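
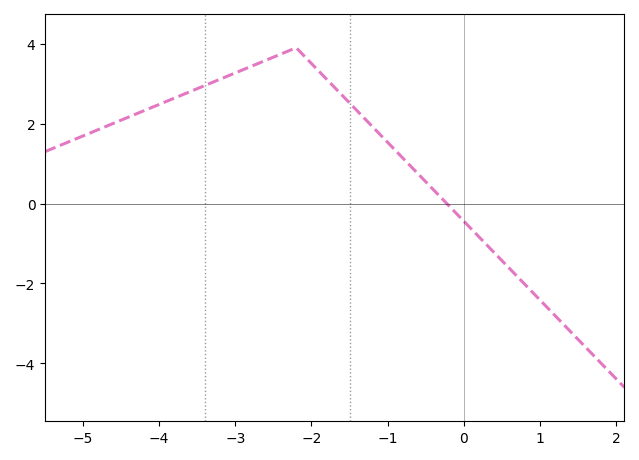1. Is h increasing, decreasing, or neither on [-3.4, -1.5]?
neither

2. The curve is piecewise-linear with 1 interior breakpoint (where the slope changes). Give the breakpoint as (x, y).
(-2.2, 3.9)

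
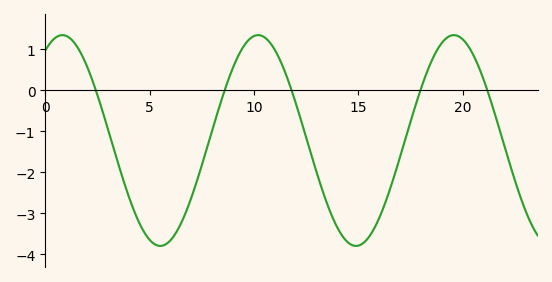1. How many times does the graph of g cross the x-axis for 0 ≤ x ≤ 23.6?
5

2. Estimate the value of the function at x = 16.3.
-2.73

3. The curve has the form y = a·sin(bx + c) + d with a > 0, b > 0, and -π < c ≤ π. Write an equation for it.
y = 2.57sin(0.67x + 1.02) - 1.23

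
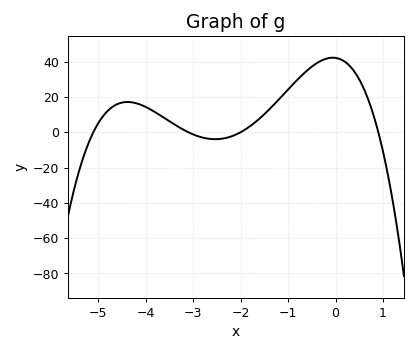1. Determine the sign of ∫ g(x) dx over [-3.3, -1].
positive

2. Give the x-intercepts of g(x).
-5.1, -3.1, -2, 0.9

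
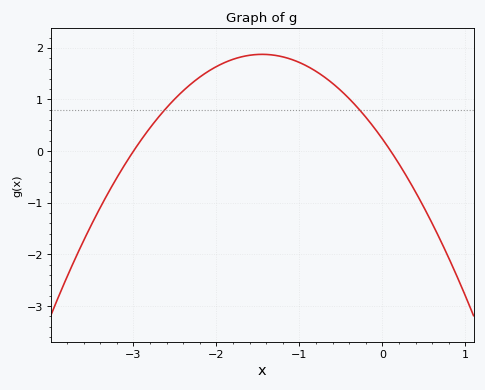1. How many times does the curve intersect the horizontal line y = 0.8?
2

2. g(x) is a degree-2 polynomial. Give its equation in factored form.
y = -0.78(x + 3)(x - 0.1)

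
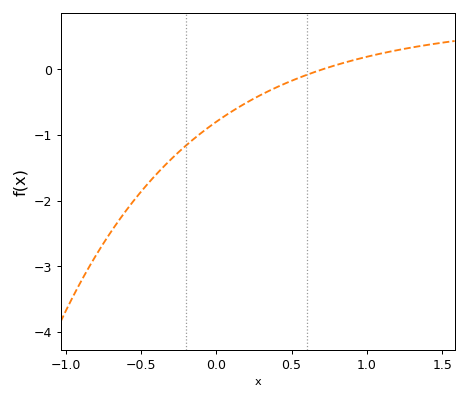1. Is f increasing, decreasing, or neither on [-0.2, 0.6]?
increasing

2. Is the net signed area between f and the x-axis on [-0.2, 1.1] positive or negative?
negative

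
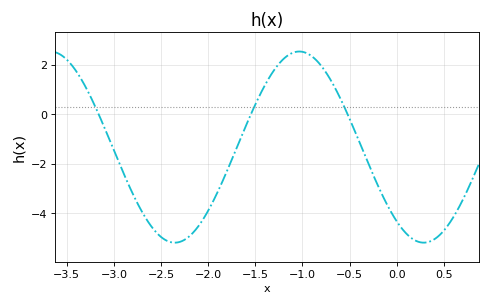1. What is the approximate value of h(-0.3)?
-2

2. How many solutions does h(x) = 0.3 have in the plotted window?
3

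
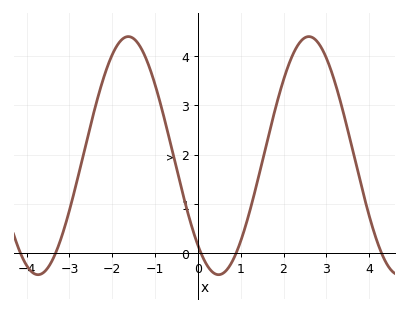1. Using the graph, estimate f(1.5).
1.8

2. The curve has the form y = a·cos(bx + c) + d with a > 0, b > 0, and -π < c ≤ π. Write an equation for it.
y = 2.42cos(1.5x + 2.4) + 1.98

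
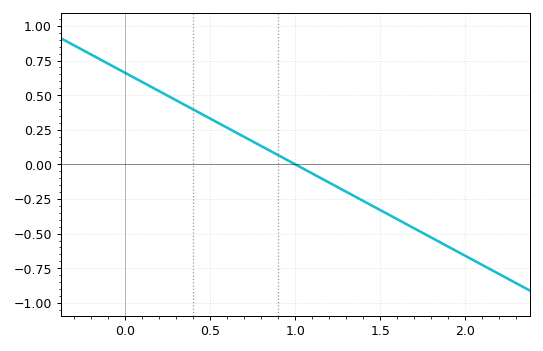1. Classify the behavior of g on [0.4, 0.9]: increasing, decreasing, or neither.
decreasing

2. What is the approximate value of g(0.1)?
0.594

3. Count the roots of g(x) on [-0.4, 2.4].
1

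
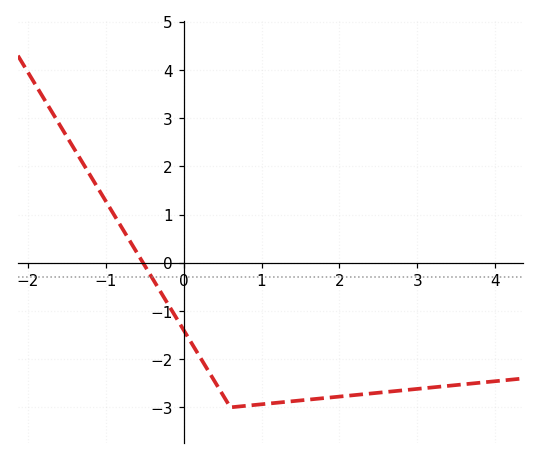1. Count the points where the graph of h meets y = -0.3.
1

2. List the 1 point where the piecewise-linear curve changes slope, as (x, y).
(0.6, -3)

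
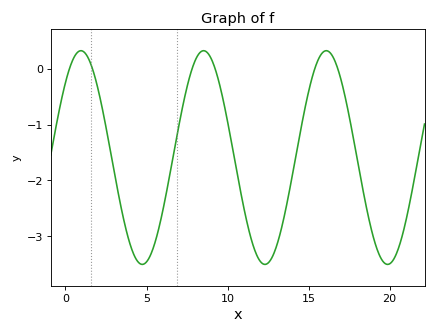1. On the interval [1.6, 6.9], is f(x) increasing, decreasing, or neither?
neither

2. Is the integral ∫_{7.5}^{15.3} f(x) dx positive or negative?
negative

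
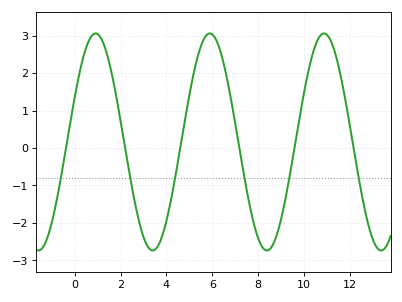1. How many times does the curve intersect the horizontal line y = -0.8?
6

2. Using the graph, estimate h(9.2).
-1.3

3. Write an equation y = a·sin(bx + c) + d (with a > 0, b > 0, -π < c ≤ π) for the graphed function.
y = 2.9sin(1.3x + 0.43) + 0.16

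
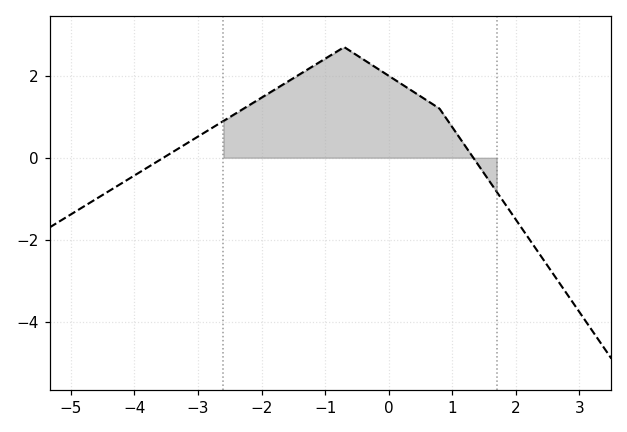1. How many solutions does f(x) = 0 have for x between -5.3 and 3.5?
2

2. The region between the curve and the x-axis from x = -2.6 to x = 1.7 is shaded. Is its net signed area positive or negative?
positive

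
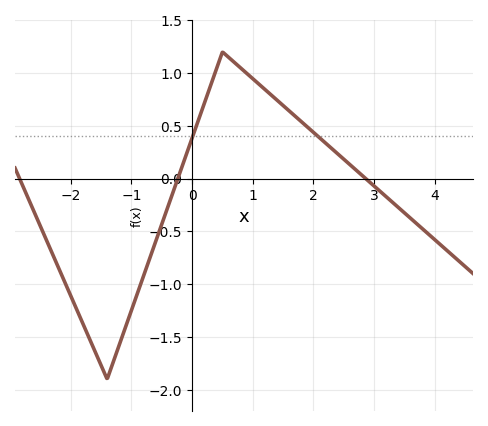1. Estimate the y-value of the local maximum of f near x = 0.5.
1.2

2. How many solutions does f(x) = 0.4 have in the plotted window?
2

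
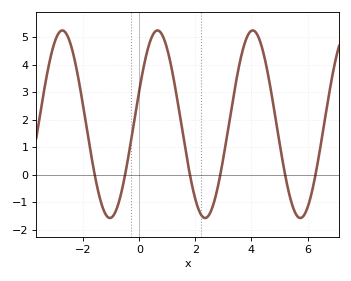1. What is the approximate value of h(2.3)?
-1.57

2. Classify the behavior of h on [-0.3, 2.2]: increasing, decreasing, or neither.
neither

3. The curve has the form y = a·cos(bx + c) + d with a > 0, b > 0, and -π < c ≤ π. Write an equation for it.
y = 3.41cos(1.85x - 1.2) + 1.83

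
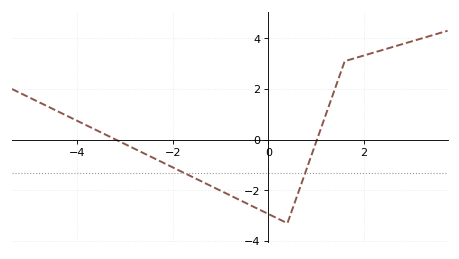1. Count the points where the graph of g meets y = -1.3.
2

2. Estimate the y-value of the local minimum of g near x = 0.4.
-3.2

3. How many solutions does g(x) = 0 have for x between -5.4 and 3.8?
2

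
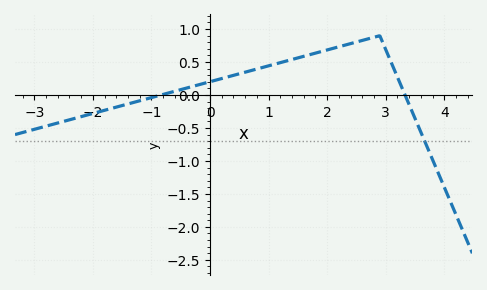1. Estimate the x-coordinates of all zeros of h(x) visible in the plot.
-0.8, 3.4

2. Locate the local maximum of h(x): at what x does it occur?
2.8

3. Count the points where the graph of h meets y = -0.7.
1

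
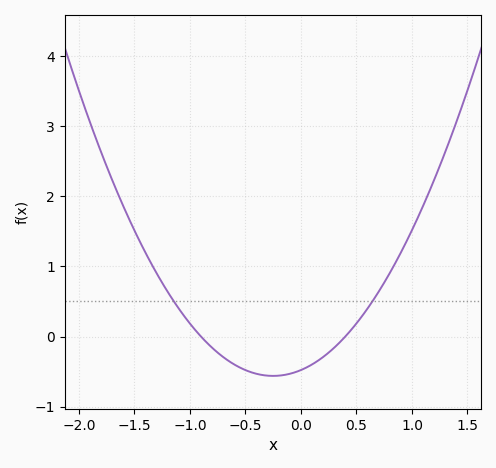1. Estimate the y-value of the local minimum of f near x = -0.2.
-0.6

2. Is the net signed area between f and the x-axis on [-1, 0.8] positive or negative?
negative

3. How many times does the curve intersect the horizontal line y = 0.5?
2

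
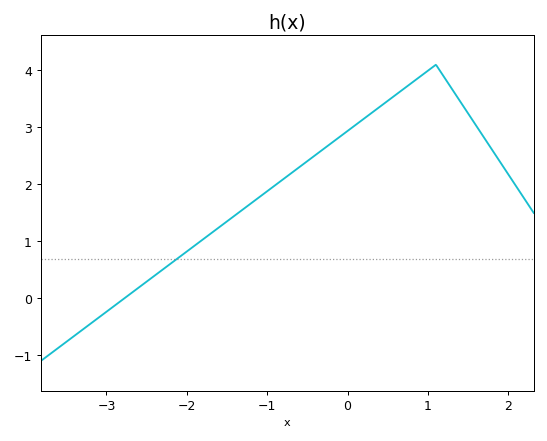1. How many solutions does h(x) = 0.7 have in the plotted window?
1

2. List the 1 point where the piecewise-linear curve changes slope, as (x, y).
(1.1, 4.1)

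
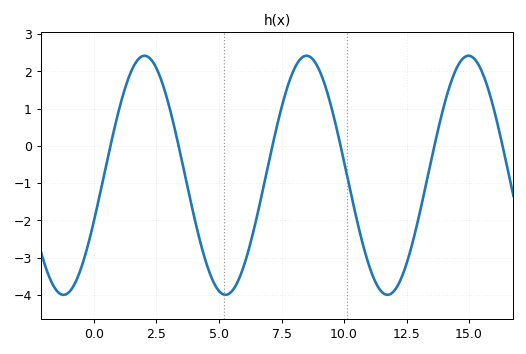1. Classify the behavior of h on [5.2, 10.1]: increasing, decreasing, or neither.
neither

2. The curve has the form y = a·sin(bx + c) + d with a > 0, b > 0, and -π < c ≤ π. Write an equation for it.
y = 3.21sin(0.97x - 0.39) - 0.79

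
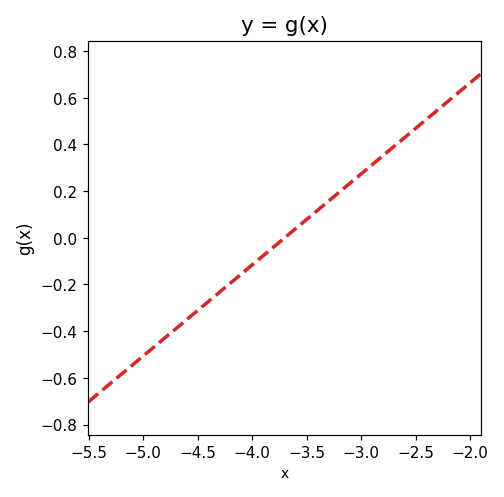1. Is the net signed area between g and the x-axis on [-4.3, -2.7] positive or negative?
positive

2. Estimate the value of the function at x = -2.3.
0.546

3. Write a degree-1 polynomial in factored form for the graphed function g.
y = 0.39(x + 3.7)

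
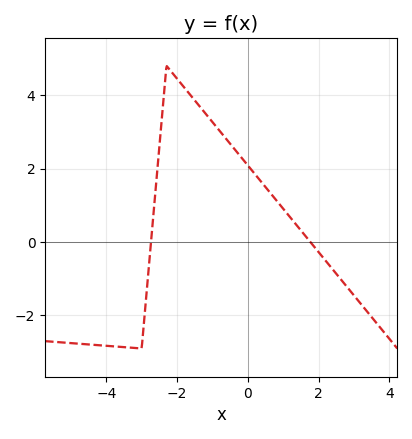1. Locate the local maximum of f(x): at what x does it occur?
-2.3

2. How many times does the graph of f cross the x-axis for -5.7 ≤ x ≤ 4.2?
2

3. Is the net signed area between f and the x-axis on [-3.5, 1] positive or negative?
positive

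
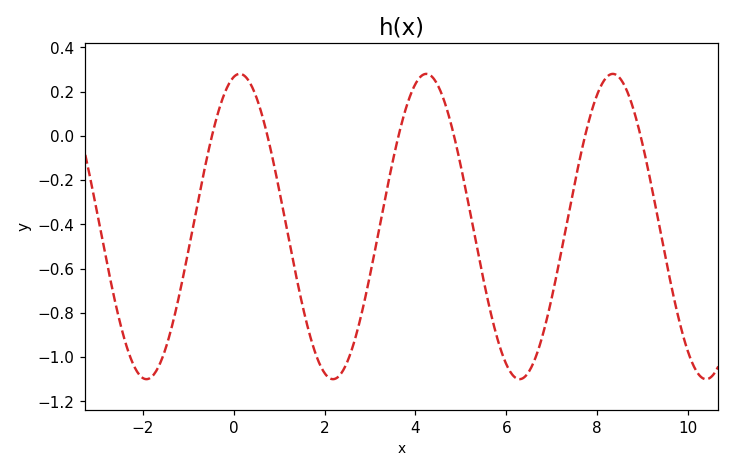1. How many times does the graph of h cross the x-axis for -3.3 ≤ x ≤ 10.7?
6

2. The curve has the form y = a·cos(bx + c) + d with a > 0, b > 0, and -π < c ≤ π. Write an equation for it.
y = 0.69cos(1.53x - 0.2) - 0.41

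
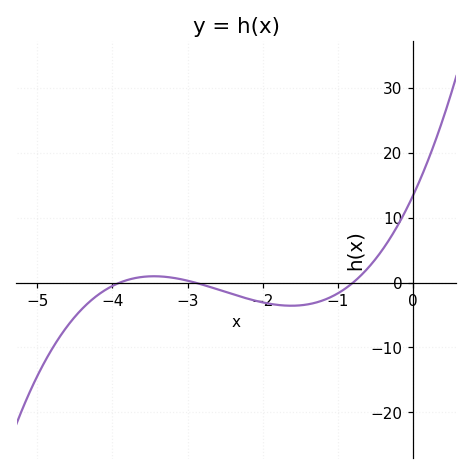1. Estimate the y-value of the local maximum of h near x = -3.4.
1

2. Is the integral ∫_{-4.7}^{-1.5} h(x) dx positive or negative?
negative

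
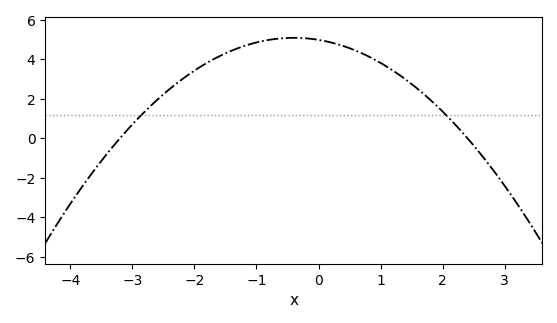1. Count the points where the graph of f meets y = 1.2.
2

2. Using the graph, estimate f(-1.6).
4.2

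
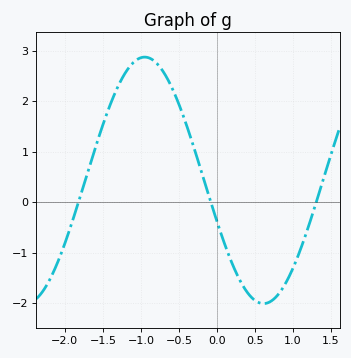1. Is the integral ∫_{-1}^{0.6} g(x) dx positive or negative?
positive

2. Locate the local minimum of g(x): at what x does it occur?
0.612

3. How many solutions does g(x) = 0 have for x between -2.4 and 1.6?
3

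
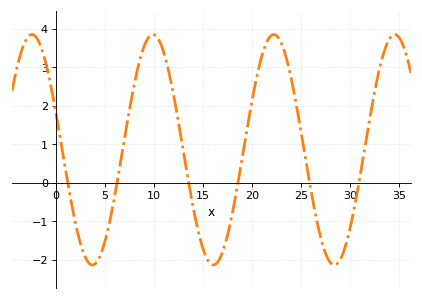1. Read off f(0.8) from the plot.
0.659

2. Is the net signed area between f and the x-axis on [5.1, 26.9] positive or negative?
positive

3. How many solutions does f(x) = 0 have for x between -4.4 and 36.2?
6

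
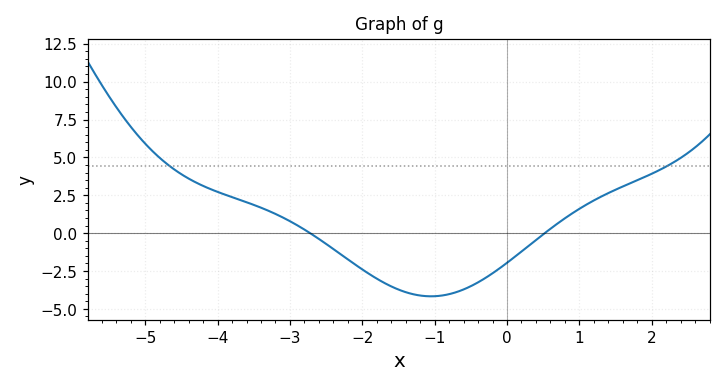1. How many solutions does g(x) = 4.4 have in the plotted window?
2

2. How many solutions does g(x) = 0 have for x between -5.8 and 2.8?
2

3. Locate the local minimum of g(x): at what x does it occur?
-1.05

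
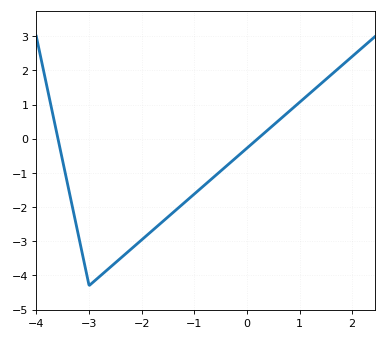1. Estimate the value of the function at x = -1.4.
-2.15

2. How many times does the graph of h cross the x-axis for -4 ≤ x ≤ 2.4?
2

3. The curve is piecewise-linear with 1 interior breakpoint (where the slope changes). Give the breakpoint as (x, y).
(-3, -4.3)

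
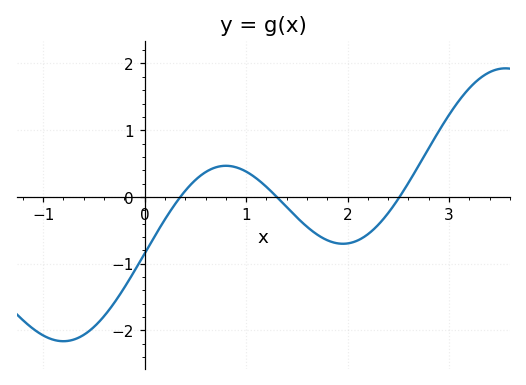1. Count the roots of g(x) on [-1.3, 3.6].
3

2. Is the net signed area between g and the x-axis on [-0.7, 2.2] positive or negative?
negative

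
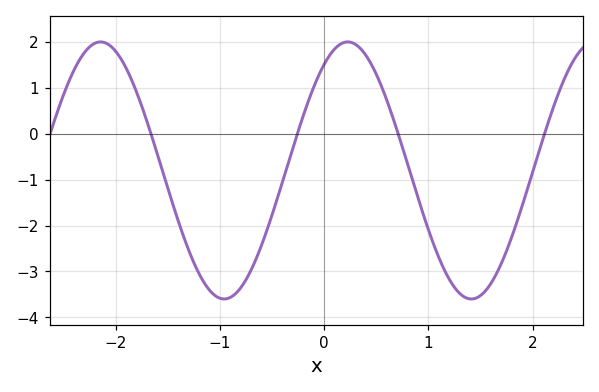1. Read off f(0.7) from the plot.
0.1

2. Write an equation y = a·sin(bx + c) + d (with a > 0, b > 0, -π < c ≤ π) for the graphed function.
y = 2.8sin(2.6x + 0.97) - 0.8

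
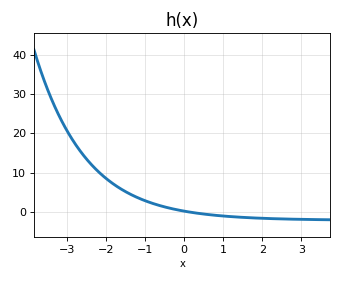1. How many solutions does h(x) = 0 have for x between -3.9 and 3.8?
1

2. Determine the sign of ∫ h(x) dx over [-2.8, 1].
positive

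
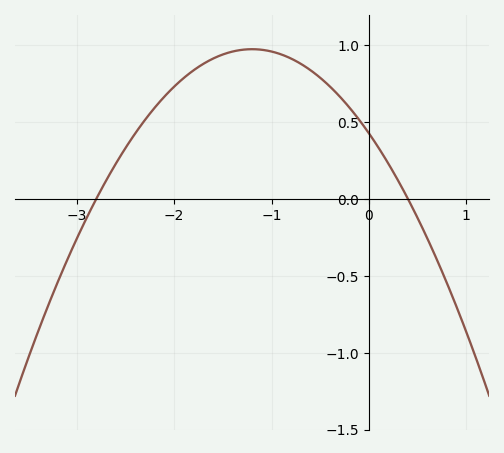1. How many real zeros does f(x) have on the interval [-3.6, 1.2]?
2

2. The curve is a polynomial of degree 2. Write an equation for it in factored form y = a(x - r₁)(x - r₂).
y = -0.38(x + 2.8)(x - 0.4)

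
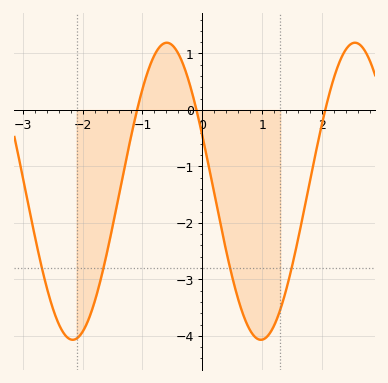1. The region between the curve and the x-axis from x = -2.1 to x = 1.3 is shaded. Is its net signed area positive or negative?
negative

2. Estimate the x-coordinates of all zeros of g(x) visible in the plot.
-1.1, -0.1, 2.1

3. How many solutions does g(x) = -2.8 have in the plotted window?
4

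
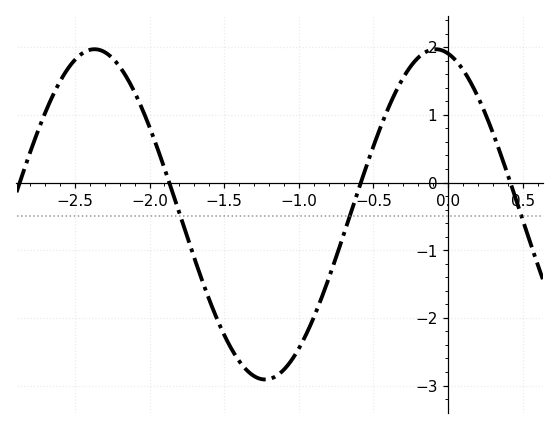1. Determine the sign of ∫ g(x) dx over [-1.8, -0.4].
negative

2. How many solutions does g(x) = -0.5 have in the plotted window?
3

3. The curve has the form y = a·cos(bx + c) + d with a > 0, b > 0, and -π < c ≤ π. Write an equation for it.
y = 2.44cos(2.75x + 0.23) - 0.47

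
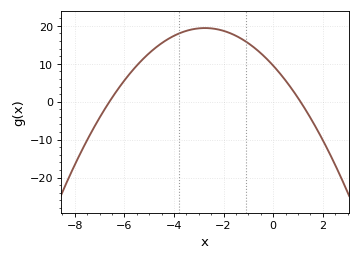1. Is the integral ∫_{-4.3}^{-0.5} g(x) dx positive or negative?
positive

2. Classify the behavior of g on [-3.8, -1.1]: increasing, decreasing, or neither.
neither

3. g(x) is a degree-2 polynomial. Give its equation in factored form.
y = -1.31(x + 6.6)(x - 1.1)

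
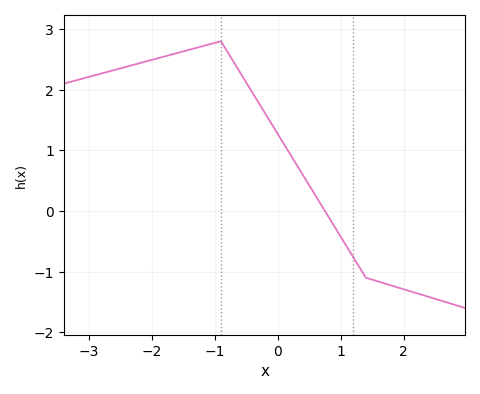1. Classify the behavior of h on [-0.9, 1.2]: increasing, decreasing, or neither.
decreasing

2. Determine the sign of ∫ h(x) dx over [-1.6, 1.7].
positive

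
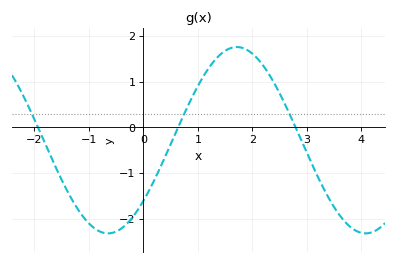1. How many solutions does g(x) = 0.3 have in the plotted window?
3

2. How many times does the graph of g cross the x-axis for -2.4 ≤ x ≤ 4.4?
3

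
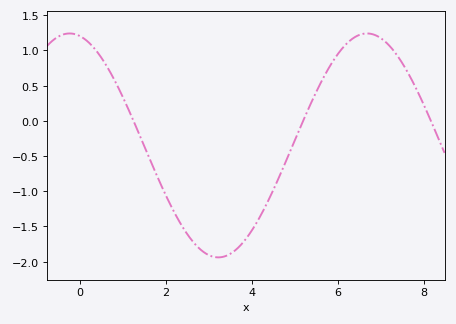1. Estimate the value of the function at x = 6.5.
1.2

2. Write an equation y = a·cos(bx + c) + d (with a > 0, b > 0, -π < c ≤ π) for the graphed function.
y = 1.59cos(0.91x + 0.21) - 0.35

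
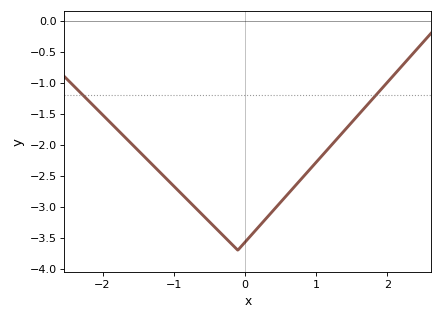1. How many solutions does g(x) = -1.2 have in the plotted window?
2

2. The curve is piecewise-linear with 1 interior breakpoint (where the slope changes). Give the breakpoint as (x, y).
(-0.1, -3.7)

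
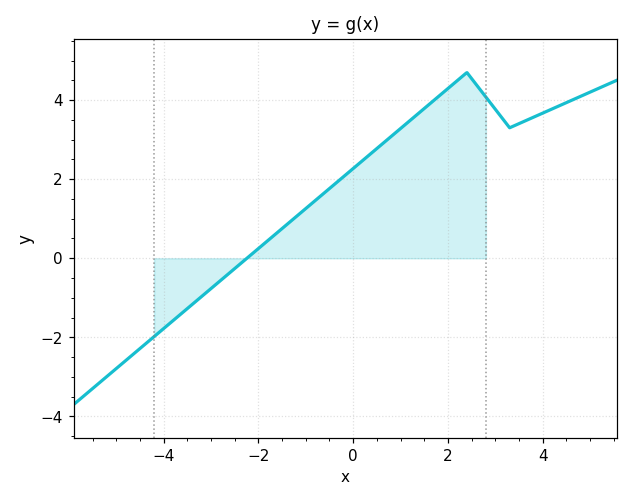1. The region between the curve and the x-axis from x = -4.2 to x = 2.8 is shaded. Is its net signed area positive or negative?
positive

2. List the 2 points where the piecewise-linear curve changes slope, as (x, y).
(2.4, 4.7); (3.3, 3.3)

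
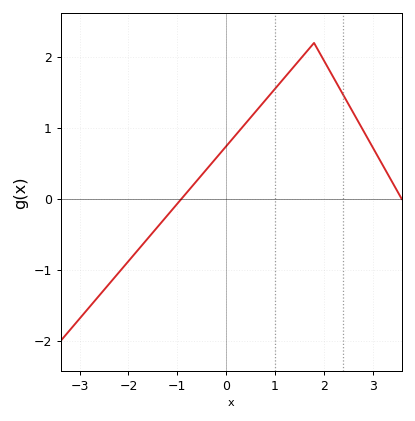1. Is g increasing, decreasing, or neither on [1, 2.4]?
neither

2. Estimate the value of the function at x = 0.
0.7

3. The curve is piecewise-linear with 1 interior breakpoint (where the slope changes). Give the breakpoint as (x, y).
(1.8, 2.2)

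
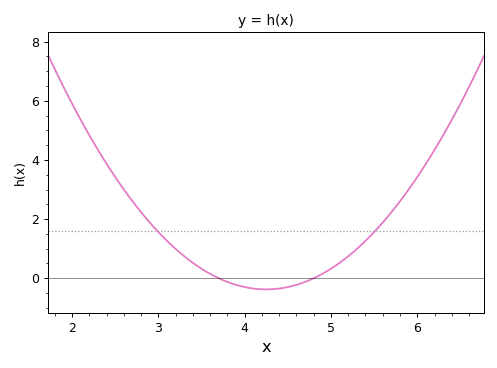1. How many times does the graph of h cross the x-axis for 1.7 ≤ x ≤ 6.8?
2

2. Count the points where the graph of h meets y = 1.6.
2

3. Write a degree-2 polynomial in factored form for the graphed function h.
y = 1.24(x - 3.7)(x - 4.8)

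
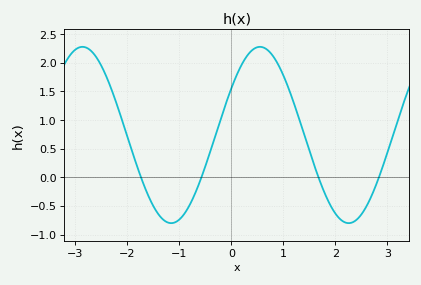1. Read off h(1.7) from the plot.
-0.05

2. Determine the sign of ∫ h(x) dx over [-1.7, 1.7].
positive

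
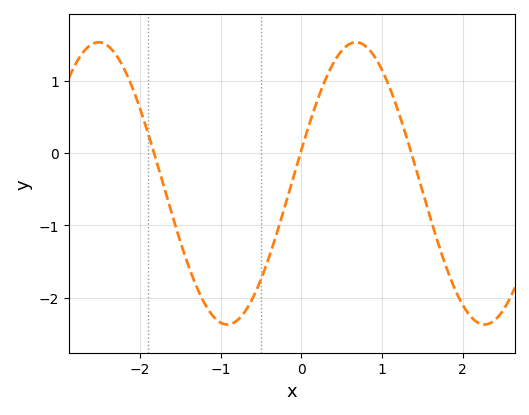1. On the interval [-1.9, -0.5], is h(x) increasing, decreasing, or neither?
neither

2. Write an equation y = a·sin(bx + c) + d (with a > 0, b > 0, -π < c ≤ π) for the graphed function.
y = 1.95sin(2x + 0.24) - 0.42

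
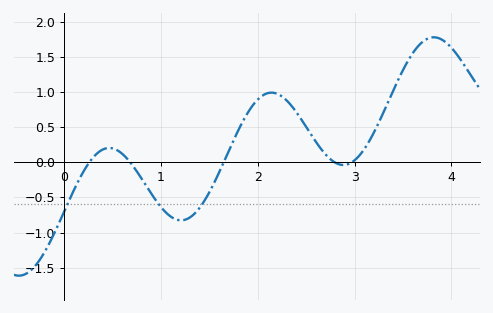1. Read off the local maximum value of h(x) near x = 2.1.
0.991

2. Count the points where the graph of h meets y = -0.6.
3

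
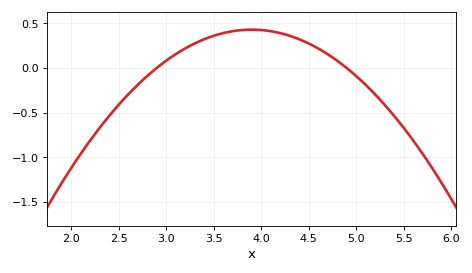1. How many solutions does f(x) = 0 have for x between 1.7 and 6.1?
2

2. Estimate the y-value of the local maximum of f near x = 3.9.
0.43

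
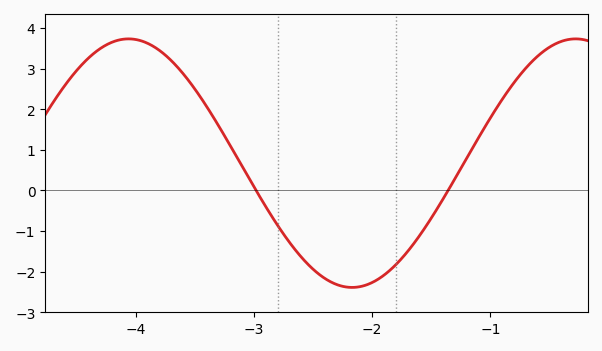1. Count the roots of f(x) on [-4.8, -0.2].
2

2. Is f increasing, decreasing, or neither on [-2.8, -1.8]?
neither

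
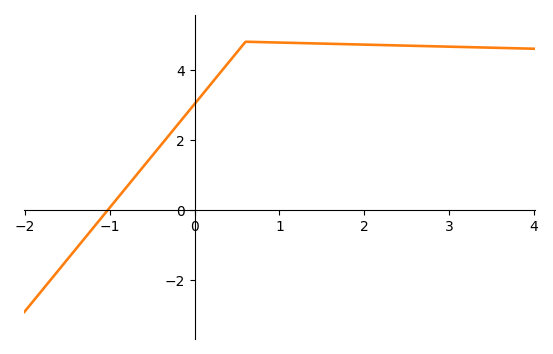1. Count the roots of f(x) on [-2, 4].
1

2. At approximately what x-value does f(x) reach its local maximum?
0.601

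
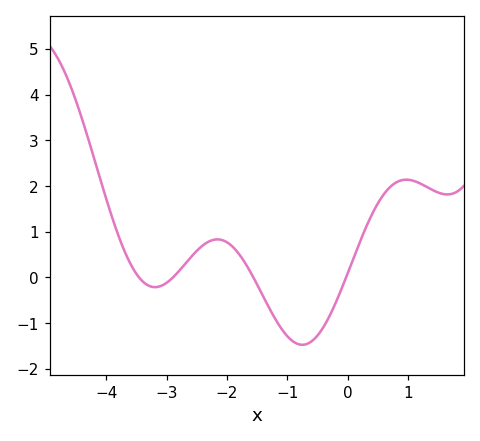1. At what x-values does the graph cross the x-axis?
-3.46, -2.9, -1.56, -0.025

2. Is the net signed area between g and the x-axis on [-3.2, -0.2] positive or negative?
negative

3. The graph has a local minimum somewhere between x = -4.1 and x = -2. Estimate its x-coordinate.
-3.2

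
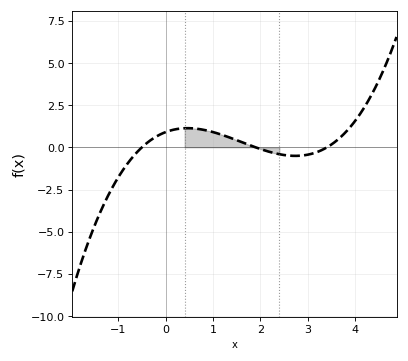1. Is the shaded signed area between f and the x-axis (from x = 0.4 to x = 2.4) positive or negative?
positive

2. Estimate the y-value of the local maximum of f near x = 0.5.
1.14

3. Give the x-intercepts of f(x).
-0.5, 1.9, 3.4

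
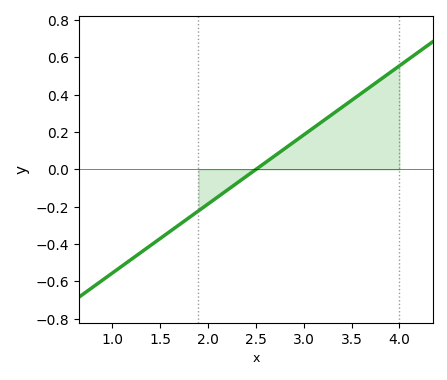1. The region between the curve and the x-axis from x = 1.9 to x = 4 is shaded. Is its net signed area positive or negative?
positive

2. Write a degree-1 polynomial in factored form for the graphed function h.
y = 0.37(x - 2.5)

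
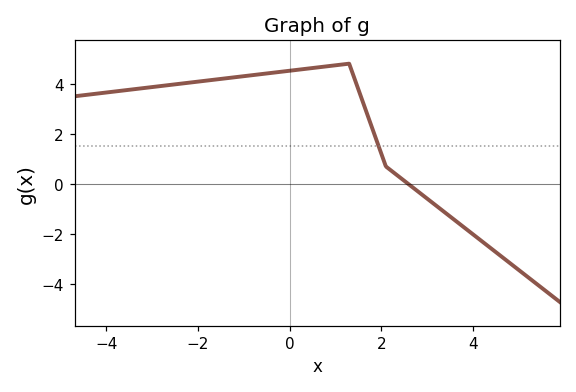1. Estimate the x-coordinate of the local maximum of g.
1.3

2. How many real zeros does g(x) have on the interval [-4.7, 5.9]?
1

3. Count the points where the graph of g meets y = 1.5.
1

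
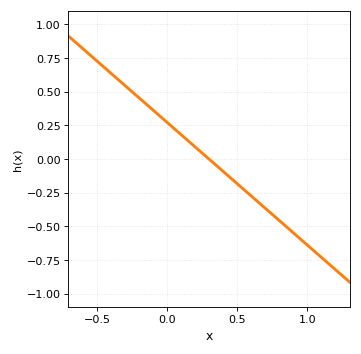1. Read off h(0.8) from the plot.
-0.455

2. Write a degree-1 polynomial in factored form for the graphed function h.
y = -0.91(x - 0.3)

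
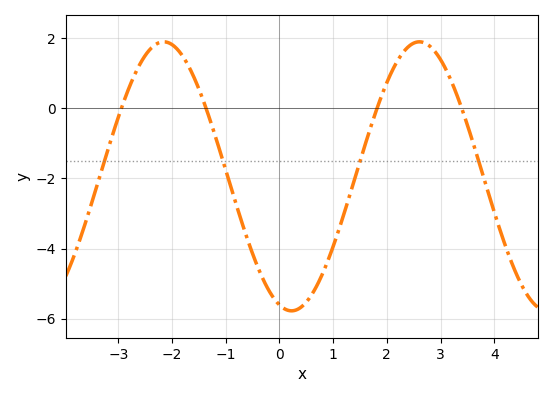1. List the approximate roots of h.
-2.94, -1.37, 1.82, 3.39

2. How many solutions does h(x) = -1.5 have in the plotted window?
4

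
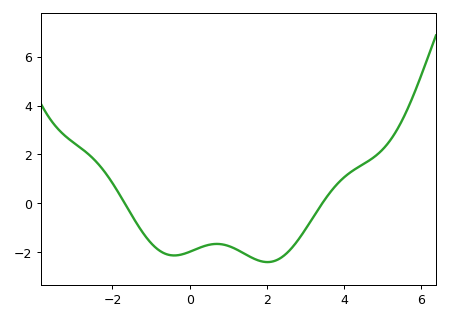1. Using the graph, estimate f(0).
-2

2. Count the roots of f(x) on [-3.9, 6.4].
2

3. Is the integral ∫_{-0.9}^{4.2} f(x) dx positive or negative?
negative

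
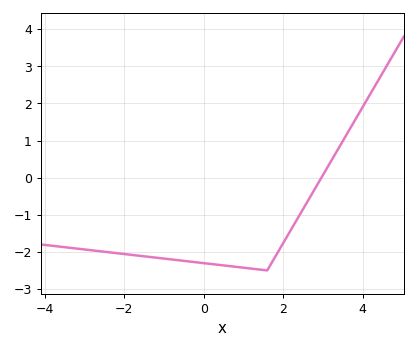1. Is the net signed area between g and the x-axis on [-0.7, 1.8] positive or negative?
negative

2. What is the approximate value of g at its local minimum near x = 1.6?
-2.5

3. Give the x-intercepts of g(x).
2.97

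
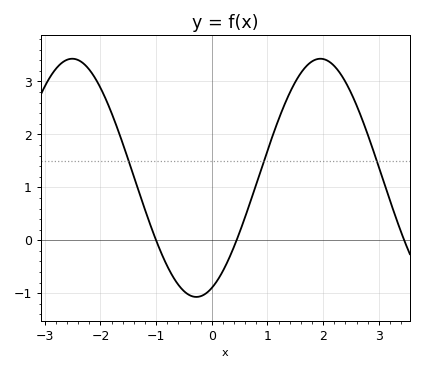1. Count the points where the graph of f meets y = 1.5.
3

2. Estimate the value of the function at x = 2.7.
2.3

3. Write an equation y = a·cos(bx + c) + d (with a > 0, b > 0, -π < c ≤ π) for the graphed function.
y = 2.25cos(1.4x - 2.8) + 1.18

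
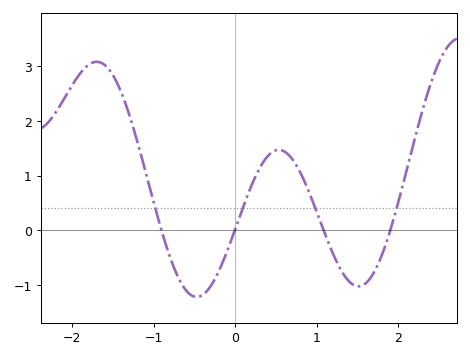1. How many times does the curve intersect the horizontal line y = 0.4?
4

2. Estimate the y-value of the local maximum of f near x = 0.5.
1.5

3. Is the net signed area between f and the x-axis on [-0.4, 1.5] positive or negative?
positive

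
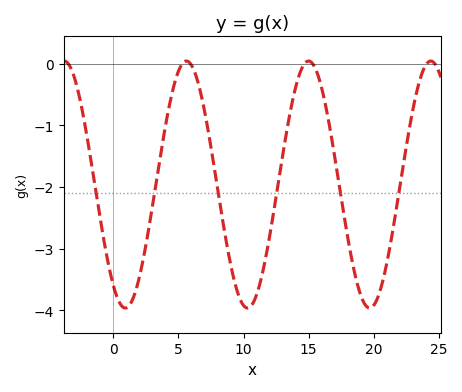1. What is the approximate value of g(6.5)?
-0.3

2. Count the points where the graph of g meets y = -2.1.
6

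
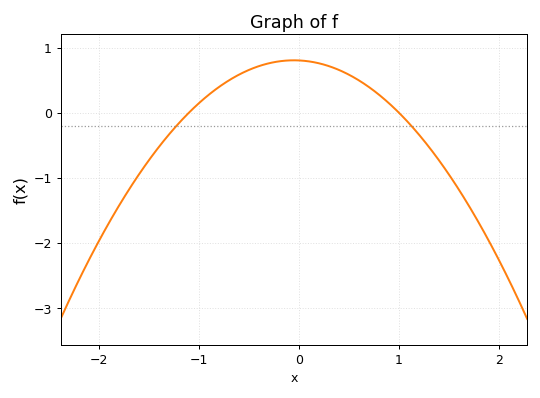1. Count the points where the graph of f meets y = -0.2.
2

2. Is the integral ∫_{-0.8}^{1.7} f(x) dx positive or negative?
positive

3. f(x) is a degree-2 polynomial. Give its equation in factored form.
y = -0.73(x + 1.1)(x - 1)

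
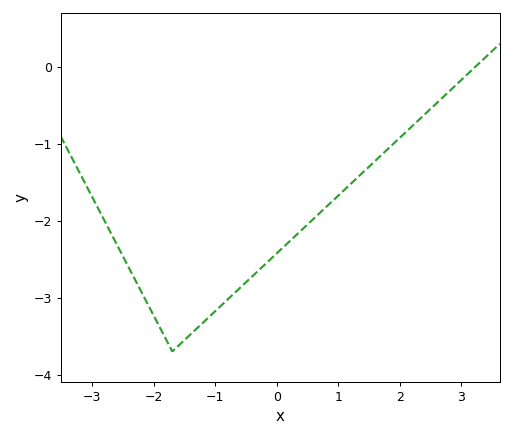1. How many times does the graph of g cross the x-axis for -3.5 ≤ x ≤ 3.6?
1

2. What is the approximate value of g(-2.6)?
-2.3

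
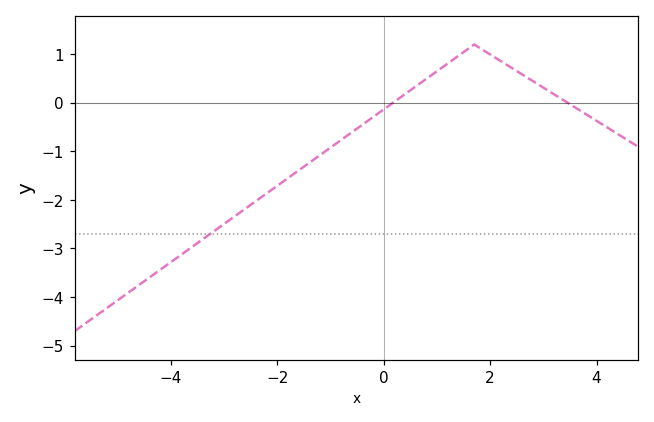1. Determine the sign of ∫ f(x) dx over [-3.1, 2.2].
negative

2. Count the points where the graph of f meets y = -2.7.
1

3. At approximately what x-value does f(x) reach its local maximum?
1.7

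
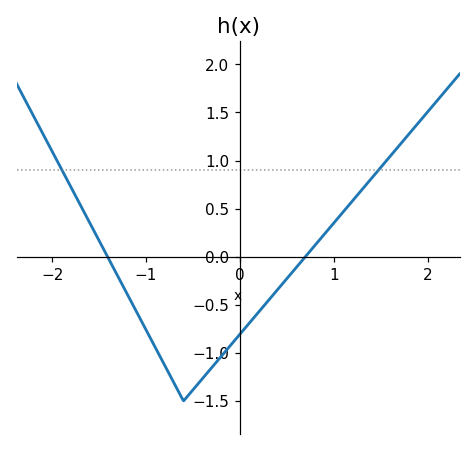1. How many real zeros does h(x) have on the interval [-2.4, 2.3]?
2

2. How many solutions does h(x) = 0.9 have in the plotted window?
2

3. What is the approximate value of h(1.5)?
0.95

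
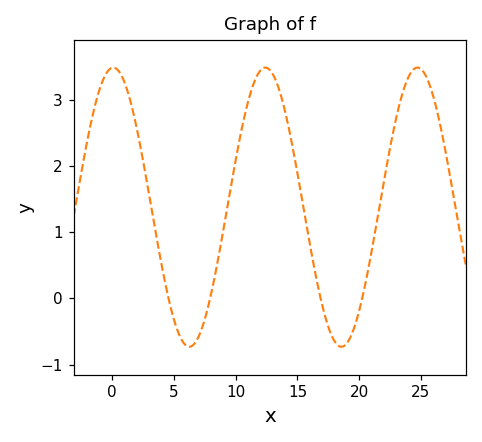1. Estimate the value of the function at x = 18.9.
-0.698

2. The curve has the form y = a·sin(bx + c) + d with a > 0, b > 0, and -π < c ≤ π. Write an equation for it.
y = 2.11sin(0.51x + 1.53) + 1.38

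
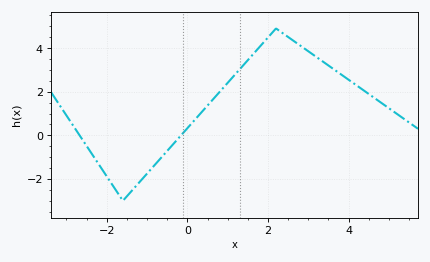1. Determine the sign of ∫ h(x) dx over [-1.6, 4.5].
positive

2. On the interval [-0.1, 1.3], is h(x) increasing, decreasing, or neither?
increasing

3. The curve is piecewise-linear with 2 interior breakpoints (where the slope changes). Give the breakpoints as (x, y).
(-1.6, -3); (2.2, 4.9)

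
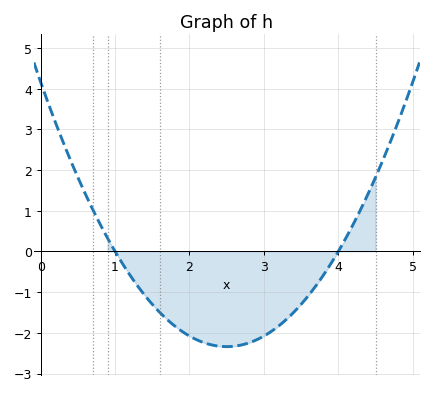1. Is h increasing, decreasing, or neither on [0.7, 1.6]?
decreasing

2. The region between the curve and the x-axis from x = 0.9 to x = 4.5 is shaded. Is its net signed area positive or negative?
negative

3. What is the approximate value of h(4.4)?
1.41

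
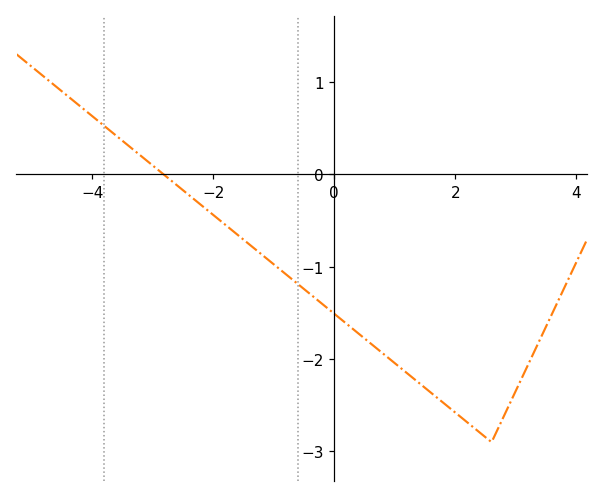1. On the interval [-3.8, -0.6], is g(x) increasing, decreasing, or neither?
decreasing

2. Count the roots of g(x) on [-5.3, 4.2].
1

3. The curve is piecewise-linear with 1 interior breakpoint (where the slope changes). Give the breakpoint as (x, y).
(2.6, -2.9)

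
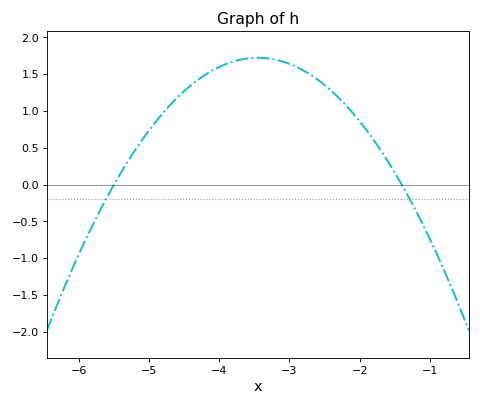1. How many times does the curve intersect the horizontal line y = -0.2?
2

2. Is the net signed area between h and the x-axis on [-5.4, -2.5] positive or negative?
positive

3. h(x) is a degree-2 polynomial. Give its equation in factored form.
y = -0.41(x + 5.5)(x + 1.4)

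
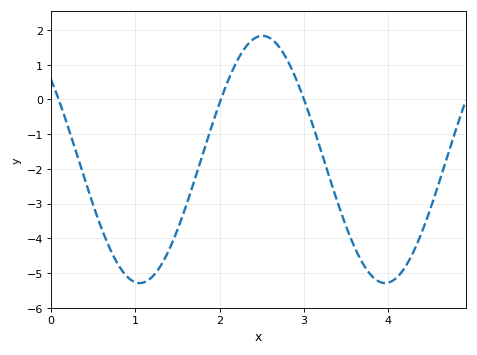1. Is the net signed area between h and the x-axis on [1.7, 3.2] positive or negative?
positive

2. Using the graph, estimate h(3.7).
-4.7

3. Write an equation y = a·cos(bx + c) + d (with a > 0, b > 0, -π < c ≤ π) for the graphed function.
y = 3.56cos(2.2x + 0.87) - 1.73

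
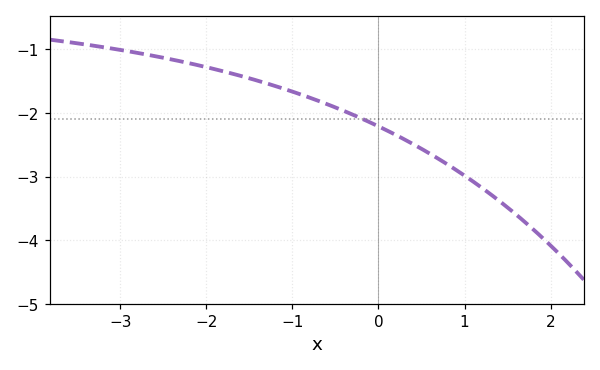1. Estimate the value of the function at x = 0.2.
-2.3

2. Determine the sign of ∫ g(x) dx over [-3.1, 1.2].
negative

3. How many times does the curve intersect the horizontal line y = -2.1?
1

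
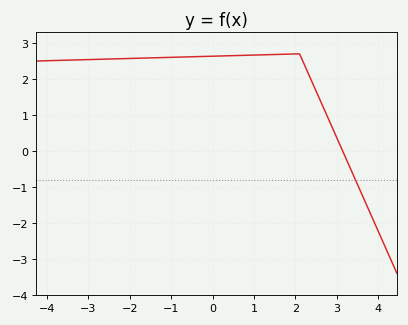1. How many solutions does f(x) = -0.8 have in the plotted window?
1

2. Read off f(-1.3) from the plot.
2.6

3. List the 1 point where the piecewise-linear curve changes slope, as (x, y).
(2.1, 2.7)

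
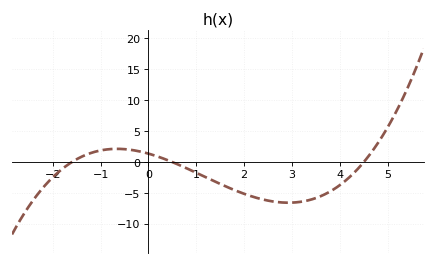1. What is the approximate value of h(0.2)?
0.882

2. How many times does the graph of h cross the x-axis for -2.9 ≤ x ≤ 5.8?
3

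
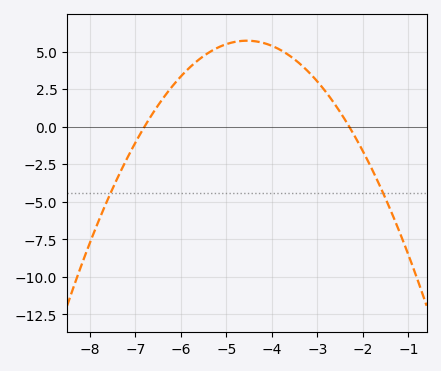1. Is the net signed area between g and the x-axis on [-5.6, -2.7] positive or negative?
positive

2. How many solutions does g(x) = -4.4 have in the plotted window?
2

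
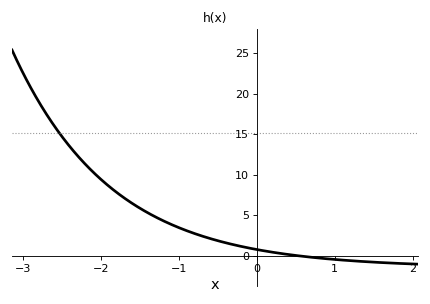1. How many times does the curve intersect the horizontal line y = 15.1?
1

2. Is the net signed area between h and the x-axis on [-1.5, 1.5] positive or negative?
positive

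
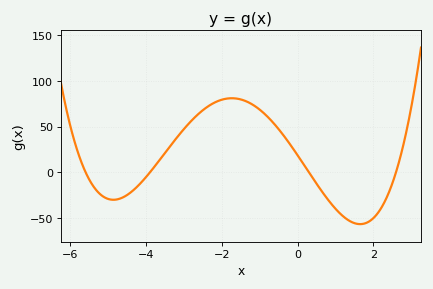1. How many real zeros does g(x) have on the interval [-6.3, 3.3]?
4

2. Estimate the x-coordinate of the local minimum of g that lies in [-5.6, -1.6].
-4.87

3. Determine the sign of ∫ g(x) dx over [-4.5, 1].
positive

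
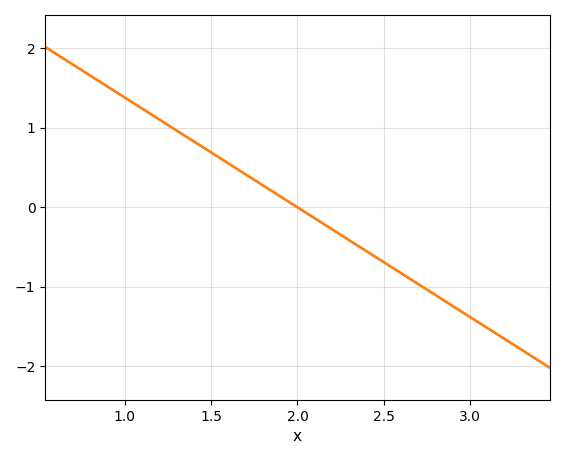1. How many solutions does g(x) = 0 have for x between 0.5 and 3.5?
1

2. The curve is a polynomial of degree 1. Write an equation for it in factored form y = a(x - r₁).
y = -1.38(x - 2)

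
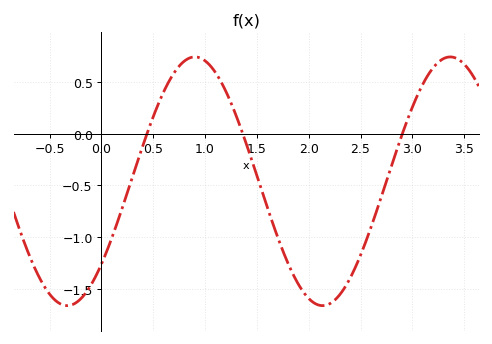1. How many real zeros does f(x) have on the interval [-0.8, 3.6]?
3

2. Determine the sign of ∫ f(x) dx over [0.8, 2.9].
negative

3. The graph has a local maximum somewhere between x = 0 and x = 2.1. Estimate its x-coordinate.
0.9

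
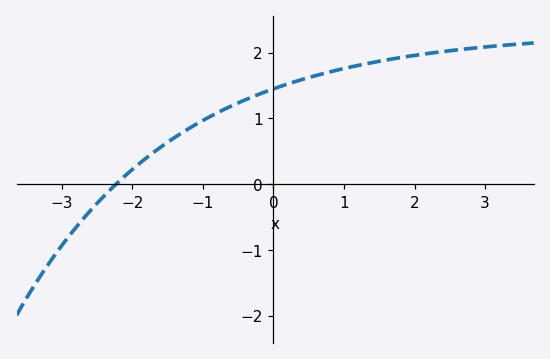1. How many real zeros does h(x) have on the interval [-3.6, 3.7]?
1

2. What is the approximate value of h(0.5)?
1.62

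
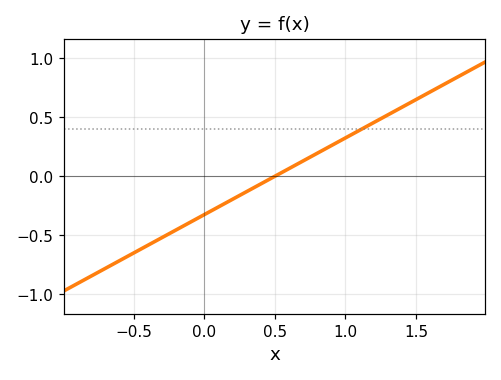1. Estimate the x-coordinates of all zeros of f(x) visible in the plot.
0.5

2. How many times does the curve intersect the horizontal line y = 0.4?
1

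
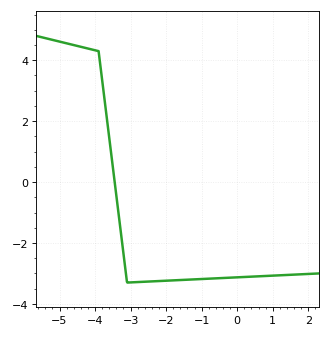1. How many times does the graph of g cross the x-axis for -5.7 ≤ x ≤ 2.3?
1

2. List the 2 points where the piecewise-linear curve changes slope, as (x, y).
(-3.9, 4.3); (-3.1, -3.3)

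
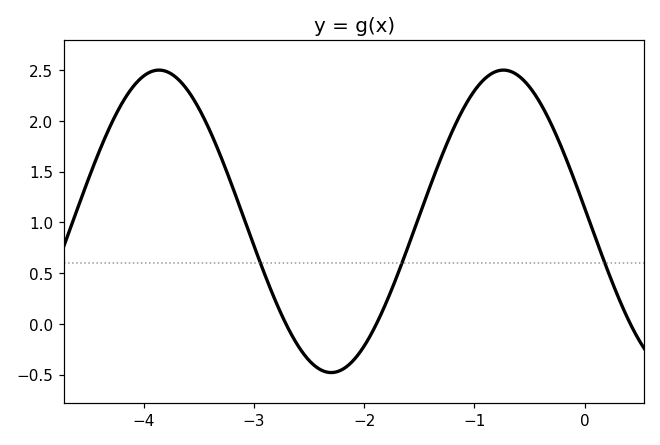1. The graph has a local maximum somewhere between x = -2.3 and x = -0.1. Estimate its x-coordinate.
-0.736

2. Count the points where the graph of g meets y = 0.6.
3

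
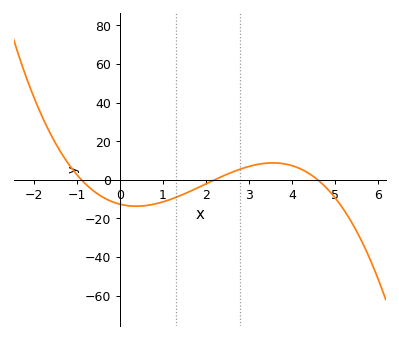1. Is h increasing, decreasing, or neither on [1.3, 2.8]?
increasing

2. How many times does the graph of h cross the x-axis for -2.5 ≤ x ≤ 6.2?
3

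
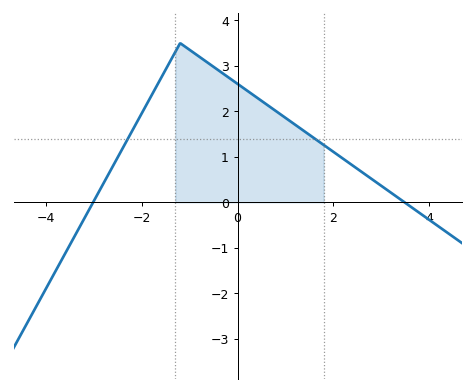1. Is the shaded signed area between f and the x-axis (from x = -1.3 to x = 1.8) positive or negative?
positive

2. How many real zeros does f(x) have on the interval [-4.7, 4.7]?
2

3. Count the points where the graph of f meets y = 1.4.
2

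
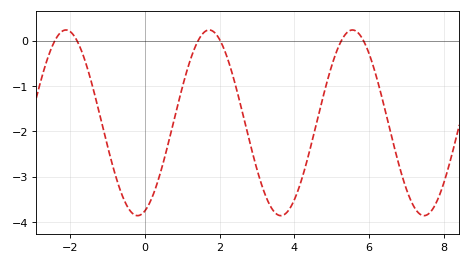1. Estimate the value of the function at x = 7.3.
-3.78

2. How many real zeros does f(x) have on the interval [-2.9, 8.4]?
6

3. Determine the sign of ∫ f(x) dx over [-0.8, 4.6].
negative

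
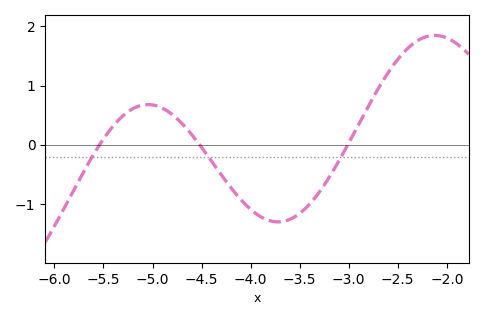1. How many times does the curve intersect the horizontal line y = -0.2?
3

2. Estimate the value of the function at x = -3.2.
-0.55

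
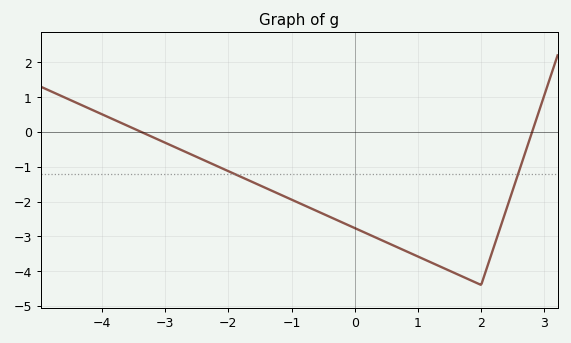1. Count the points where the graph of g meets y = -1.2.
2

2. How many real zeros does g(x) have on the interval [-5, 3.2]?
2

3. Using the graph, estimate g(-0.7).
-2.2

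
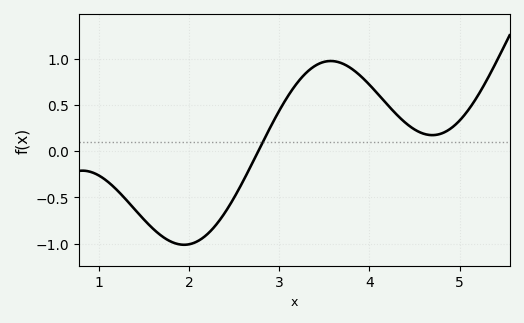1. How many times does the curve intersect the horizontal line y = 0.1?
1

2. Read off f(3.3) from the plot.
0.85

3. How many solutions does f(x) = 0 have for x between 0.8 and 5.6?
1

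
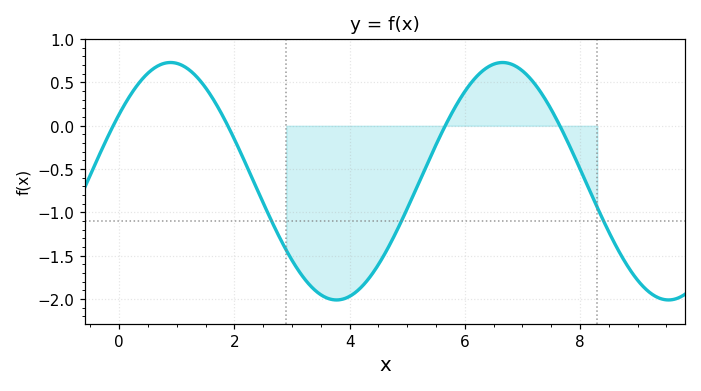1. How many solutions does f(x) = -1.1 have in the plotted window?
3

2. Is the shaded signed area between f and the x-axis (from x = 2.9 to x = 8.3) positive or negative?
negative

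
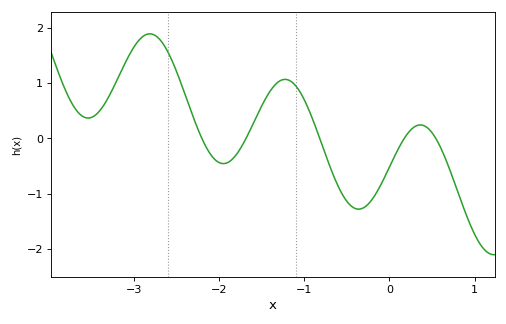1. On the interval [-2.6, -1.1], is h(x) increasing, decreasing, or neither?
neither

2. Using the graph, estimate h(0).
-0.5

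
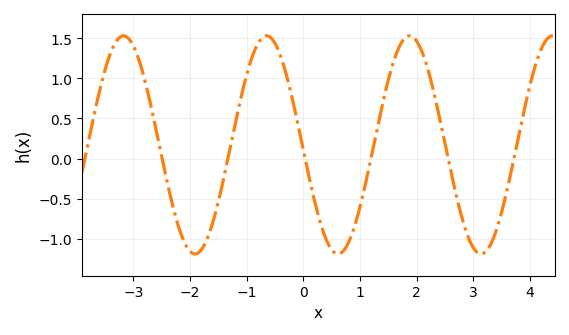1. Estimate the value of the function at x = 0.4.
-1.01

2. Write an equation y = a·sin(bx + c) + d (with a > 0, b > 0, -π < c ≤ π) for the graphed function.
y = 1.36sin(2.49x - 3.09) + 0.17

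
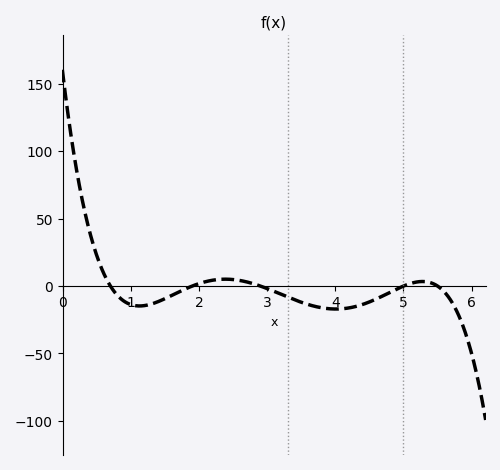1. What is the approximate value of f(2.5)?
5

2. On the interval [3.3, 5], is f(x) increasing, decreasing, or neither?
neither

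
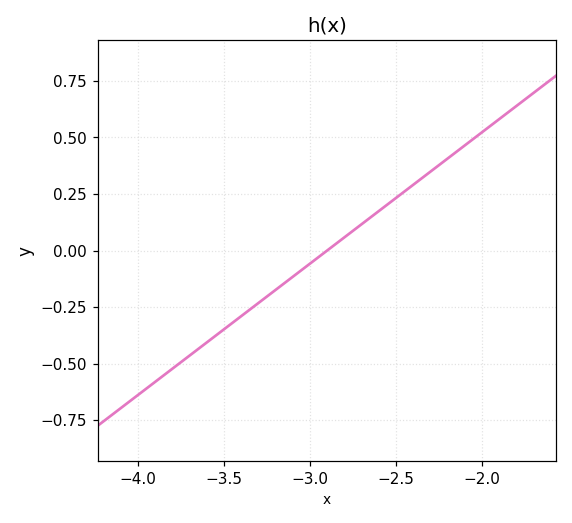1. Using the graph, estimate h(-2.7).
0.12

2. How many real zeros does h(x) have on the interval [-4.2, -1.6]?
1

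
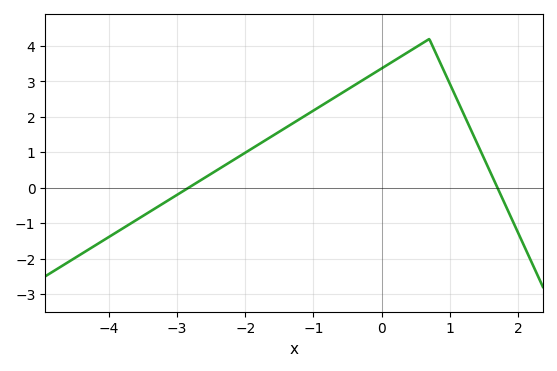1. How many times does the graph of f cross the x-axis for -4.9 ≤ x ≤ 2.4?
2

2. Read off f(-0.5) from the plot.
2.8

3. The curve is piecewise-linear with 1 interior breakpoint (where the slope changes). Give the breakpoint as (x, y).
(0.7, 4.2)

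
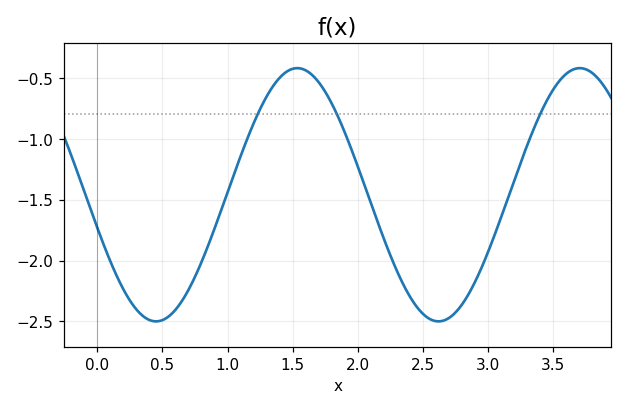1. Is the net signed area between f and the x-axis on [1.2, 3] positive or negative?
negative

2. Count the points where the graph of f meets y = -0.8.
3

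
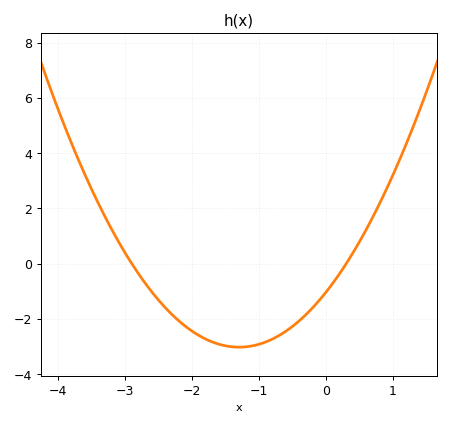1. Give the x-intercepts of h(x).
-2.9, 0.3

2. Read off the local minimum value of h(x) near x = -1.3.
-3.02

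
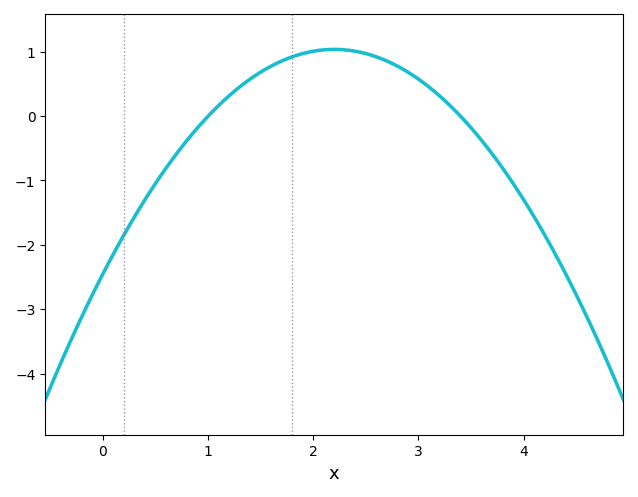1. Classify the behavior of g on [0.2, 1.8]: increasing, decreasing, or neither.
increasing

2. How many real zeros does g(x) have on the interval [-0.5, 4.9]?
2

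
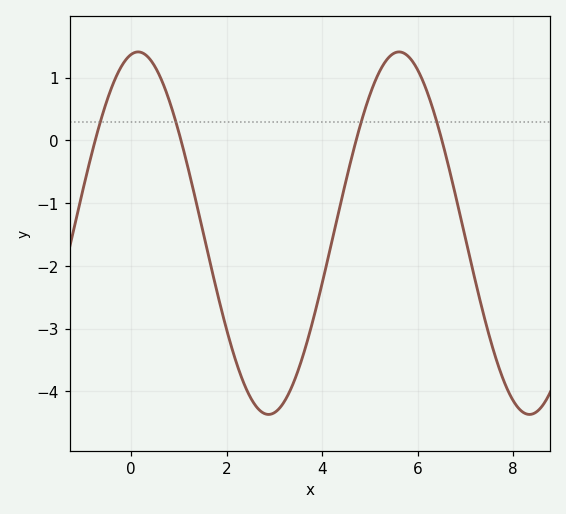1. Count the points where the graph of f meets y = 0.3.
4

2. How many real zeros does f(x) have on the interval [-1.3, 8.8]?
4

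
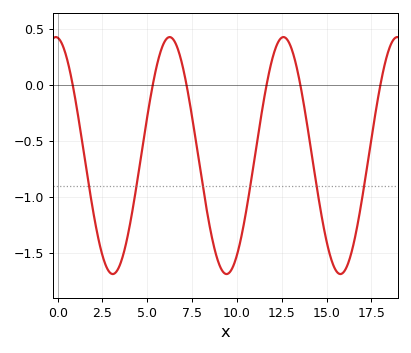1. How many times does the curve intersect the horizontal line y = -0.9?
6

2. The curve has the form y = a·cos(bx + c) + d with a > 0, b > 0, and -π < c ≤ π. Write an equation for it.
y = 1.06cos(0.99x + 0.1) - 0.63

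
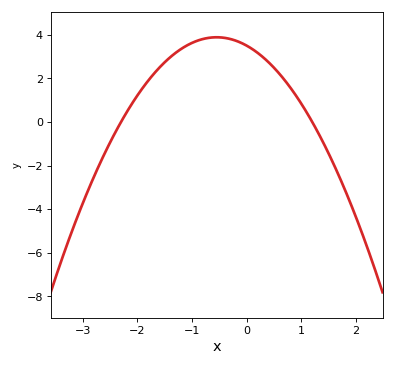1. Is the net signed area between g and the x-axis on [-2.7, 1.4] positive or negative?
positive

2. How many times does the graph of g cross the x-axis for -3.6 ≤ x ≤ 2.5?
2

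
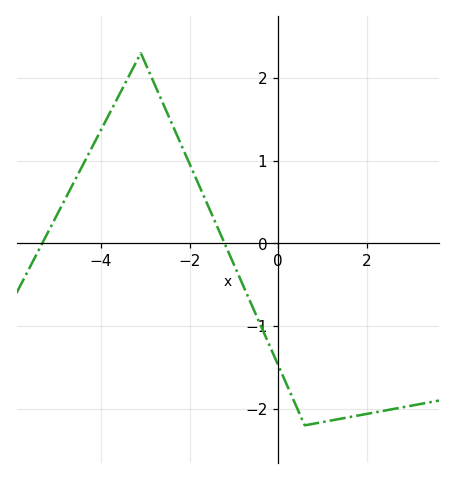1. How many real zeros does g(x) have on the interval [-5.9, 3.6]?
2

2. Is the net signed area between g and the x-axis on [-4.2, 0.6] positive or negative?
positive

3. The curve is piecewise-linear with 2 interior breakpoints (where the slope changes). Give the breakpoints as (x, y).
(-3.1, 2.3); (0.6, -2.2)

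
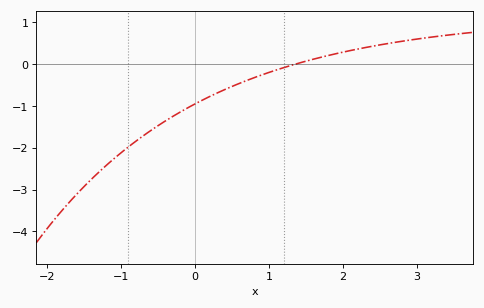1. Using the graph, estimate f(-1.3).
-2.59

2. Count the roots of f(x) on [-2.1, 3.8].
1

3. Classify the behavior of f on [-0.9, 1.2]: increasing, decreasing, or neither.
increasing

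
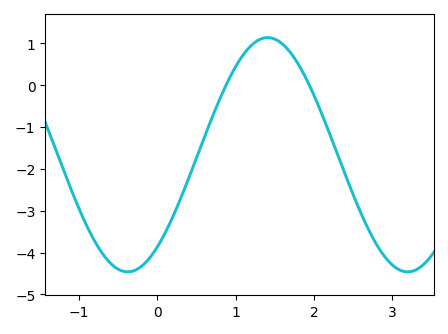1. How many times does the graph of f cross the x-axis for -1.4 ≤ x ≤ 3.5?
2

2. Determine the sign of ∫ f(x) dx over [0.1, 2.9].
negative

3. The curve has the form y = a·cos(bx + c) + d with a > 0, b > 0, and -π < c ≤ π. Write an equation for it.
y = 2.8cos(1.76x - 2.48) - 1.66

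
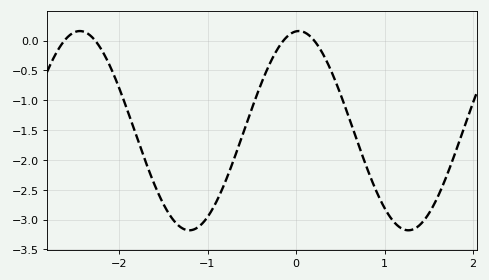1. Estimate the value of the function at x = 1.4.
-3.09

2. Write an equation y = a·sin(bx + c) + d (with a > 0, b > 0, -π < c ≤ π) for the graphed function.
y = 1.67sin(2.54x + 1.49) - 1.51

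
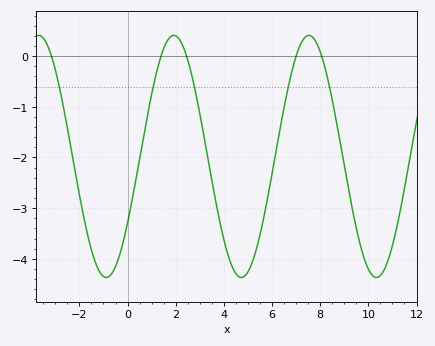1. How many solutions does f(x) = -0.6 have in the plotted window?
5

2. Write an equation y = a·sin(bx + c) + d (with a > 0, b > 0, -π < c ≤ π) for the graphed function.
y = 2.39sin(1.1x - 0.58) - 1.98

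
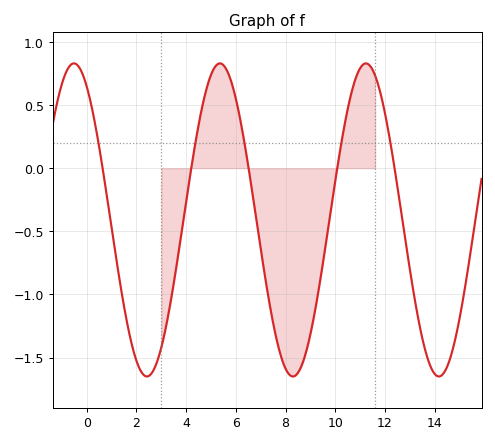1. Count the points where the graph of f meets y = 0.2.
5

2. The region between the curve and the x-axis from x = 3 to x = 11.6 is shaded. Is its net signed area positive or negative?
negative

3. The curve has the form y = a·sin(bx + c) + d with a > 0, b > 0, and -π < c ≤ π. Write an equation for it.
y = 1.24sin(1.1x + 2.1) - 0.41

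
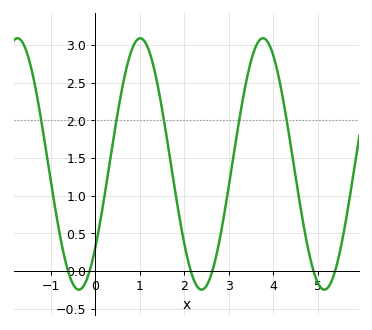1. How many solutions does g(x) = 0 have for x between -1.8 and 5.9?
6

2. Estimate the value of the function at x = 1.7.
1.43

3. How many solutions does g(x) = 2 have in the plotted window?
5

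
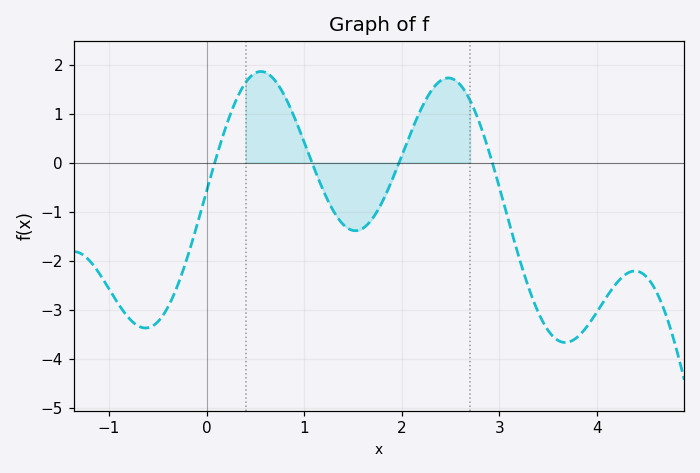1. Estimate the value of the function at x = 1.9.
-0.4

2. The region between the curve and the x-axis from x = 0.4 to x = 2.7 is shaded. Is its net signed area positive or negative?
positive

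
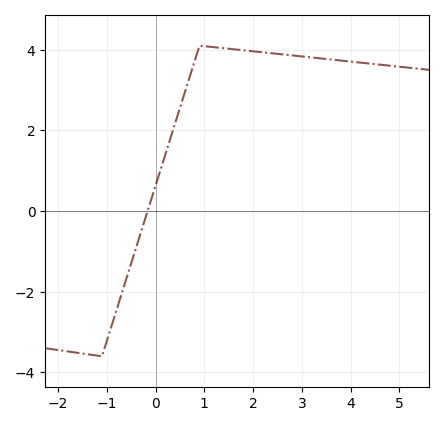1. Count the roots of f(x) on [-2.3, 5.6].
1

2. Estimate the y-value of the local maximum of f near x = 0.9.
4.1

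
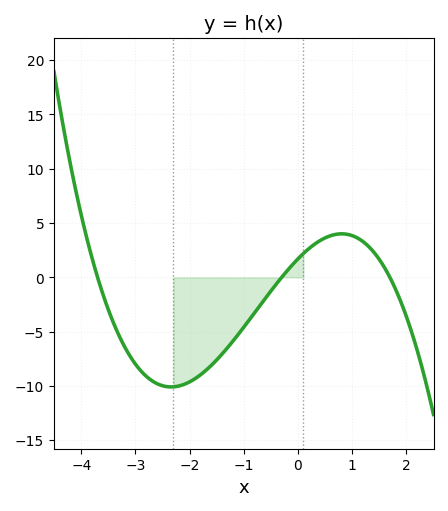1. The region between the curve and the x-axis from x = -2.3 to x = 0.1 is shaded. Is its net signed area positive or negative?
negative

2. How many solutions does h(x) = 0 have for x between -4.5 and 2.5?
3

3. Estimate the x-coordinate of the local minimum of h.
-2.34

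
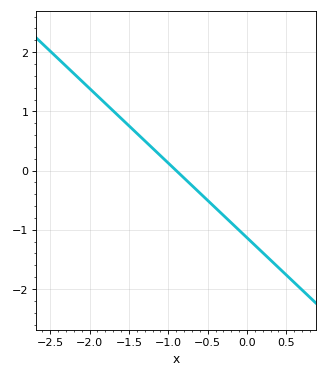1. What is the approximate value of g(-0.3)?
-0.8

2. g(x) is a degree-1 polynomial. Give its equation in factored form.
y = -1.26(x + 0.9)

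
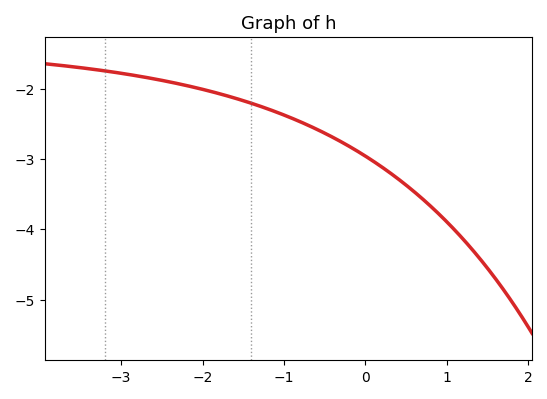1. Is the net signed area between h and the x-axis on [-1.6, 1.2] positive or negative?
negative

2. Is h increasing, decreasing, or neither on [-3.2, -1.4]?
decreasing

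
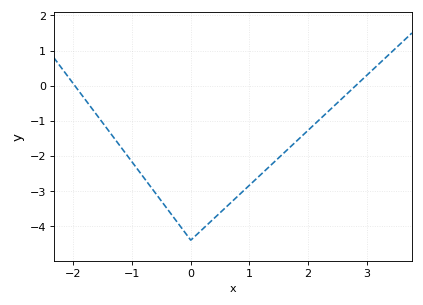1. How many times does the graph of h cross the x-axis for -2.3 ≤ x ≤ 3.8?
2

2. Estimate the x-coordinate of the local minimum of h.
0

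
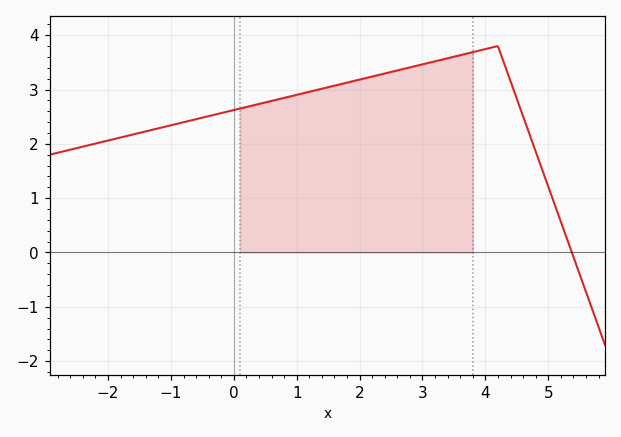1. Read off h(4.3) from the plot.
3.48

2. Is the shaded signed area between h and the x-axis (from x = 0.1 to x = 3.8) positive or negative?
positive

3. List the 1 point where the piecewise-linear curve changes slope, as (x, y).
(4.2, 3.8)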